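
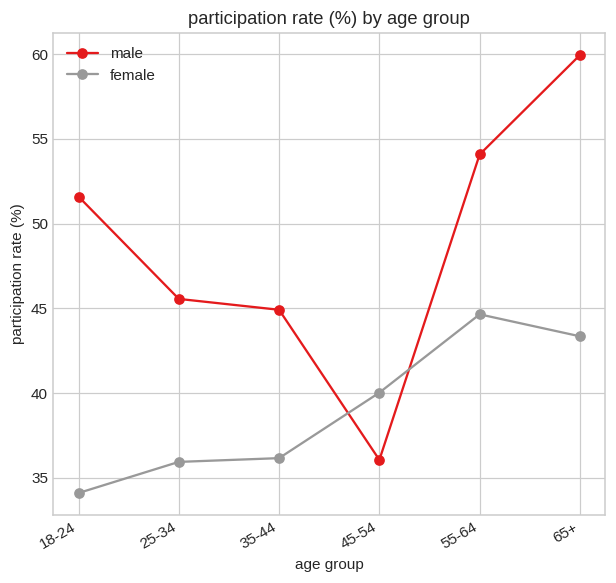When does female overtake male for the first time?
35-44: female ≈ 35 vs male ≈ 45 (not yet); 45-54: female ≈ 40 vs male ≈ 35 (first crossover).

45-54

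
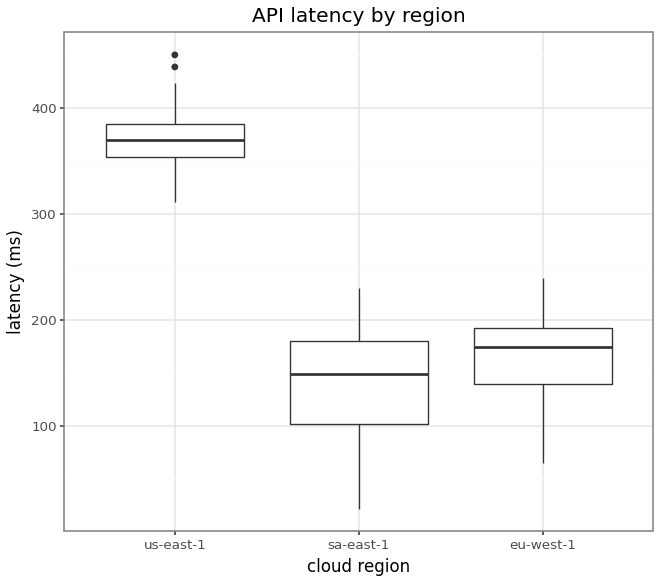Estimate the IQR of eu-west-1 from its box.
Q3 ≈ 200, Q1 ≈ 150; IQR ≈ 50.

≈ 50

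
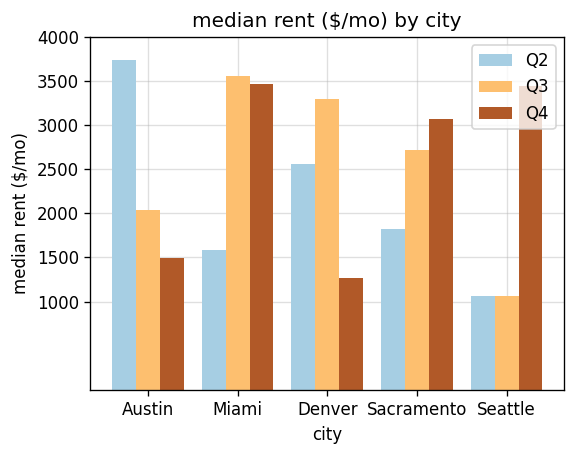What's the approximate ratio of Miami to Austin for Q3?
Miami ≈ 3500, Austin ≈ 2000; 3500/2000 ≈ 1.75.

≈ 1.75×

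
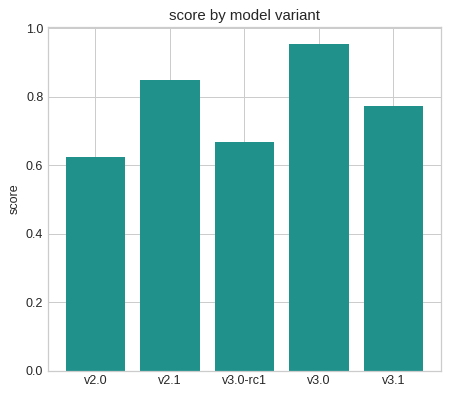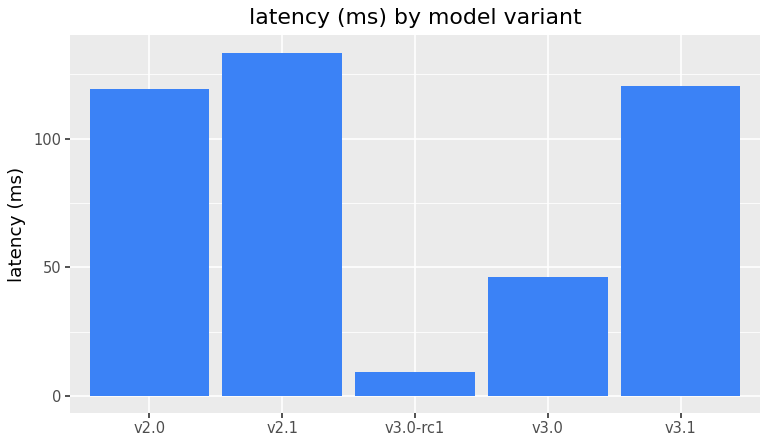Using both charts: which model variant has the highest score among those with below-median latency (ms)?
Chart 2 median latency (ms) ≈ 120; below-median model variants: v3.0-rc1, v3.0. Among those, v3.0 has the highest score (≈ 1).

v3.0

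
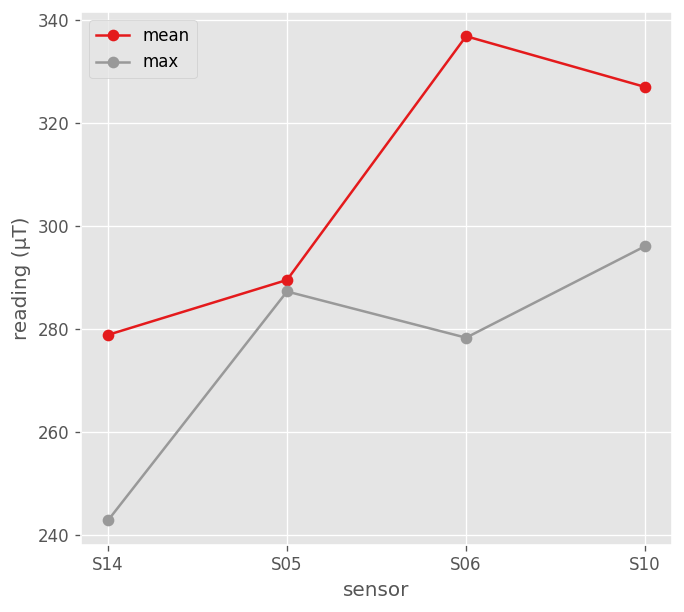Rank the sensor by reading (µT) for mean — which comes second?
S10

Top 3 for mean: S06 ≈ 340, S10 ≈ 330, S05 ≈ 290.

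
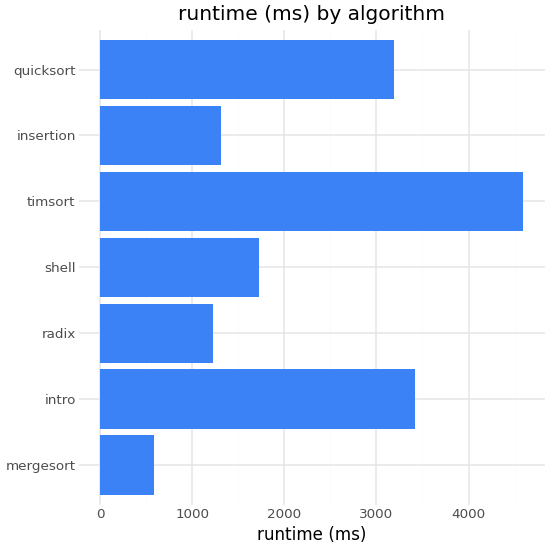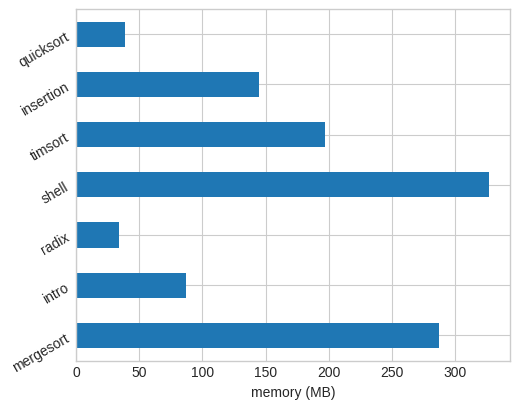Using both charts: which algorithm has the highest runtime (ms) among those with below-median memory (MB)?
intro

Chart 2 median memory (MB) ≈ 150; below-median algorithms: intro, radix, quicksort. Among those, intro has the highest runtime (ms) (≈ 3500).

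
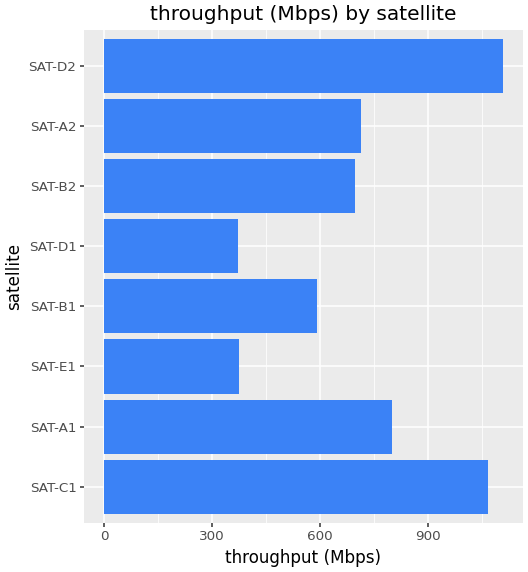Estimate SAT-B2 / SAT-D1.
SAT-B2 ≈ 700, SAT-D1 ≈ 400; 700/400 ≈ 1.75.

≈ 1.75×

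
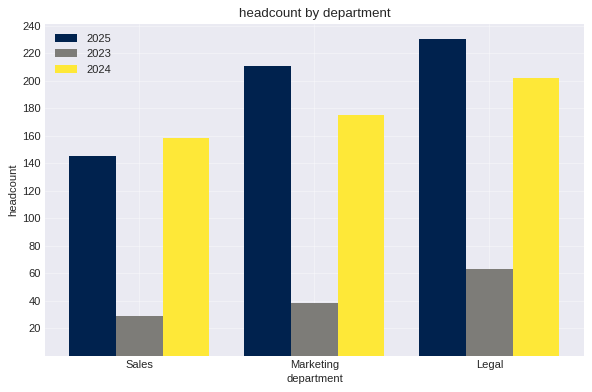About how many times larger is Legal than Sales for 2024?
Legal ≈ 200, Sales ≈ 160; 200/160 ≈ 1.25.

≈ 1.25×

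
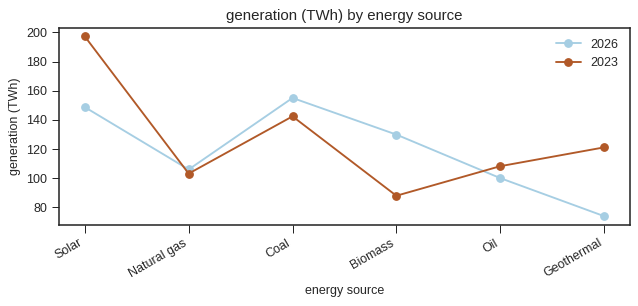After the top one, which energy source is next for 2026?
Top 3 for 2026: Coal ≈ 160, Solar ≈ 140, Biomass ≈ 120.

Solar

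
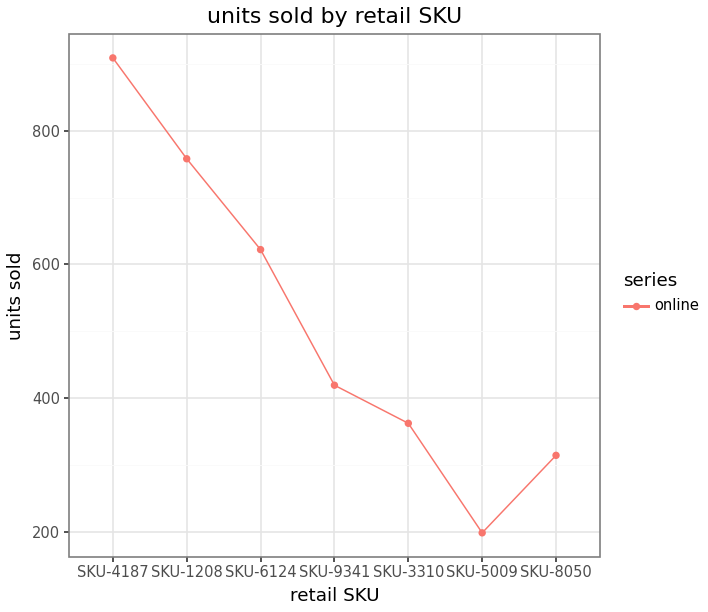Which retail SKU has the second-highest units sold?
Top 3: SKU-4187 ≈ 900, SKU-1208 ≈ 800, SKU-6124 ≈ 600.

SKU-1208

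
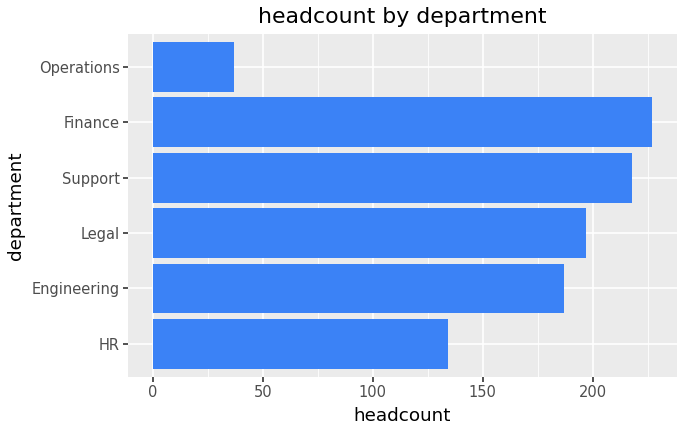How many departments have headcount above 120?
Above 120: HR, Engineering, Legal, Support, Finance.

5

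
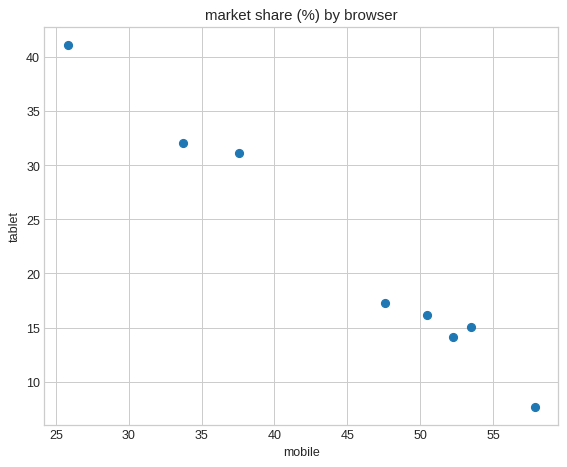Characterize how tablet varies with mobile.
negative, strong

Points are negatively correlated; strong (|r| ≈ 1.0).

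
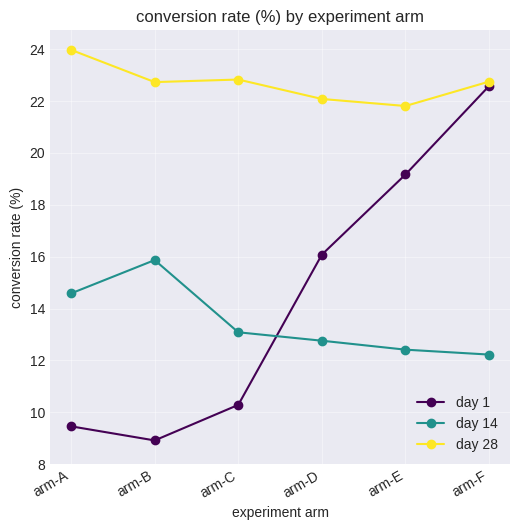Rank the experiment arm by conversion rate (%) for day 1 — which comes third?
arm-D

Top 4 for day 1: arm-F ≈ 22, arm-E ≈ 20, arm-D ≈ 16, arm-C ≈ 10.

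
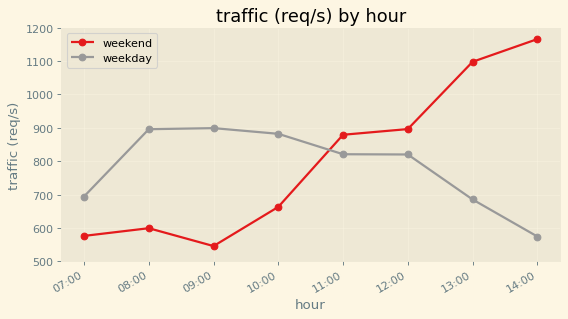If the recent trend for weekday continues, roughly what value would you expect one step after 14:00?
≈ 500

Last three: 800, 700, 600 → slope ≈ -100/step → next ≈ 500.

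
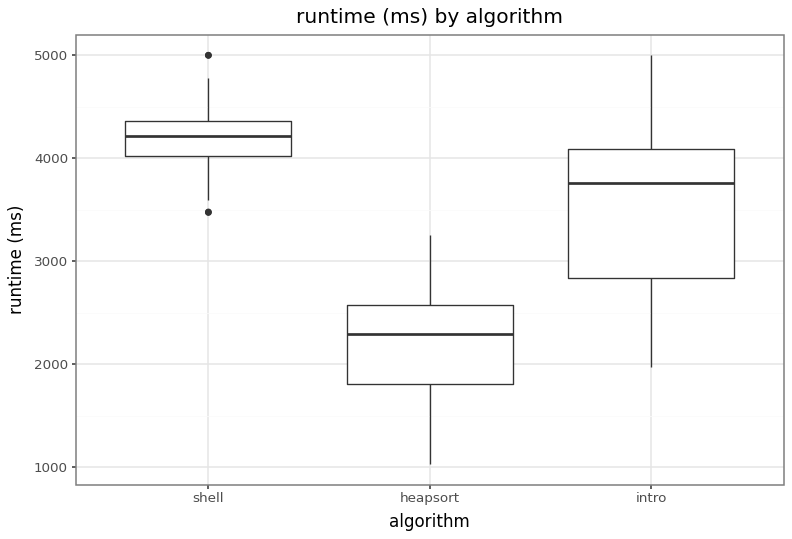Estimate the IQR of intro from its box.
≈ 1200

Q3 ≈ 4000, Q1 ≈ 2800; IQR ≈ 1200.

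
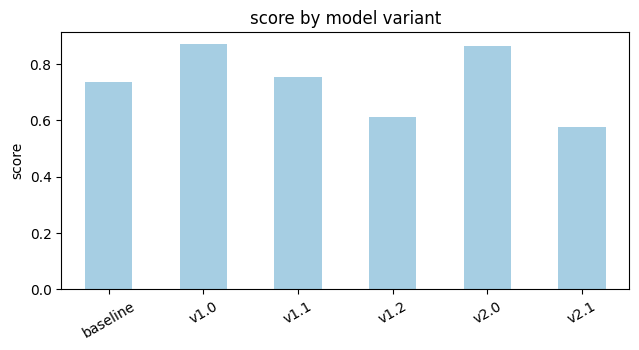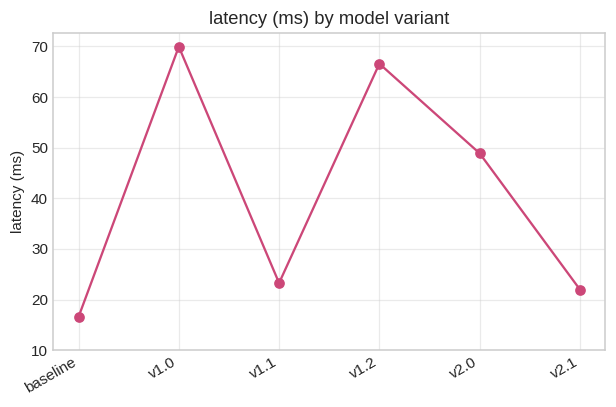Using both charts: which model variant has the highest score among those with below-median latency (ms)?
Chart 2 median latency (ms) ≈ 40; below-median model variants: baseline, v1.1, v2.1. Among those, v1.1 has the highest score (≈ 0.8).

v1.1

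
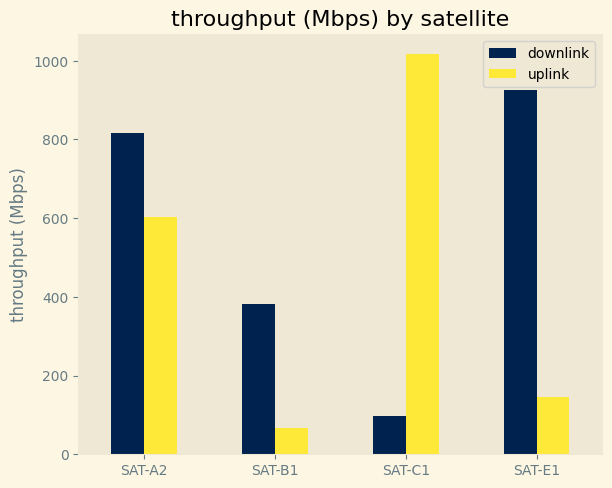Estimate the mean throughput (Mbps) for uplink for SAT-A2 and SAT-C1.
≈ 800

(600 + 1000) / 2 ≈ 800.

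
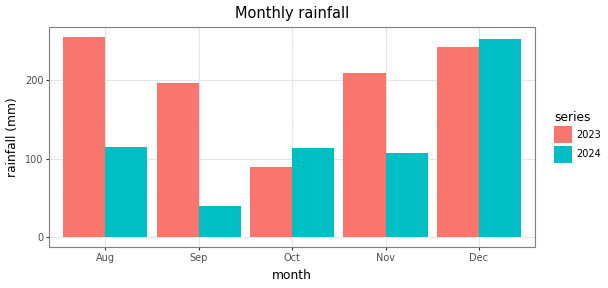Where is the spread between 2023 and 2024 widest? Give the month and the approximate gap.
Sep: 2023 ≈ 200, 2024 ≈ 50 → gap ≈ 150. Next-largest (Aug) is only ≈ 125.

Sep, ≈ 150 mm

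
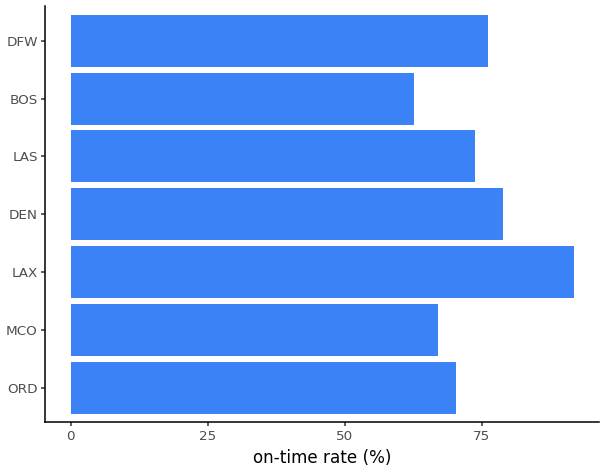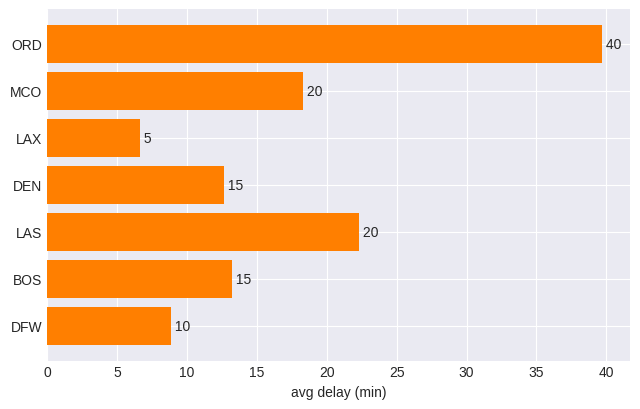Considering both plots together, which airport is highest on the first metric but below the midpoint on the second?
Chart 2 median avg delay (min) ≈ 15; below-median airports: LAX, DEN, DFW. Among those, LAX has the highest on-time rate (%) (≈ 90).

LAX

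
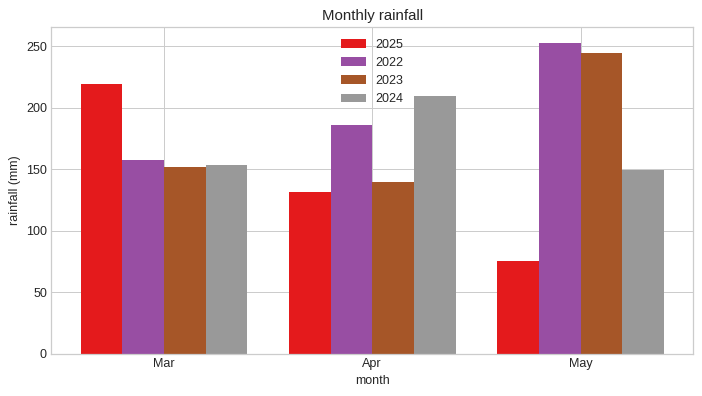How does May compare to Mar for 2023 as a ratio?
May ≈ 250, Mar ≈ 150; 250/150 ≈ 1.67.

≈ 1.67×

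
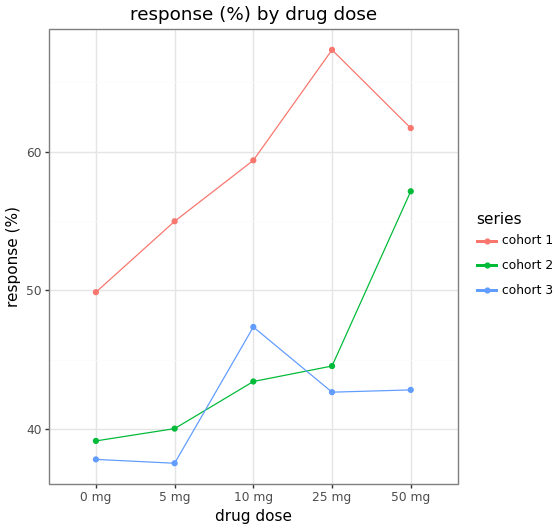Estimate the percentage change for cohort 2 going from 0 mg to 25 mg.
0 mg ≈ 40, 25 mg ≈ 45; (45 − 40) / 40 ≈ +12.5%.

≈ +12.5%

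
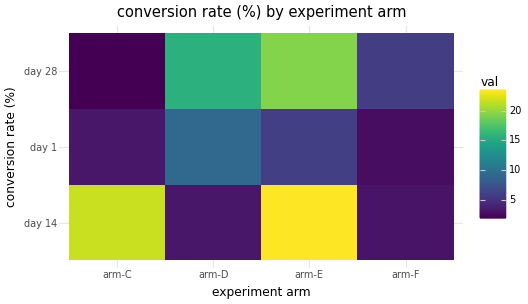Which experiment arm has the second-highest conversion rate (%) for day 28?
arm-D

Top 3 for day 28: arm-E ≈ 20, arm-D ≈ 16, arm-F ≈ 6.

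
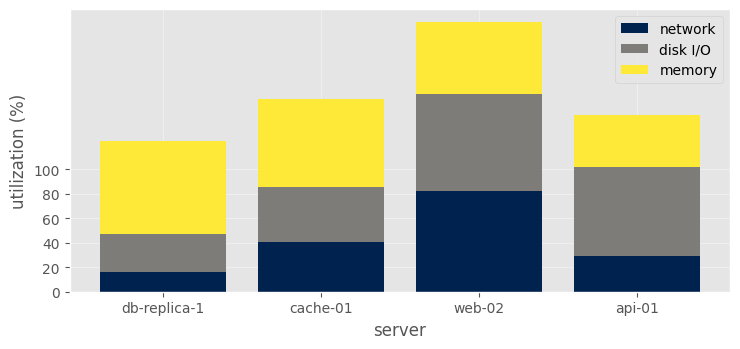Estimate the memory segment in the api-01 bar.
≈ 40

memory top ≈ 140, bottom ≈ 100; segment ≈ 40.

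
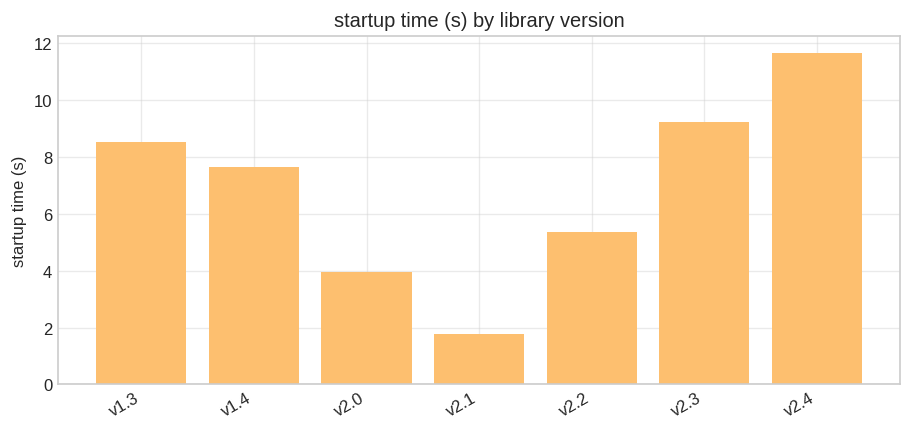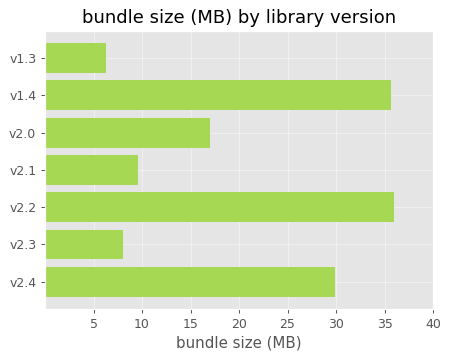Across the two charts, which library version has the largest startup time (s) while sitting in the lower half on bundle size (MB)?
Chart 2 median bundle size (MB) ≈ 15; below-median library versions: v1.3, v2.1, v2.3. Among those, v2.3 has the highest startup time (s) (≈ 10).

v2.3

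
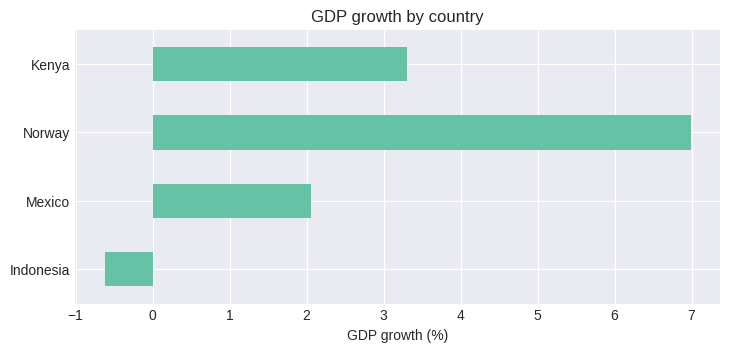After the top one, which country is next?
Top 3: Norway ≈ 7, Kenya ≈ 3, Mexico ≈ 2.

Kenya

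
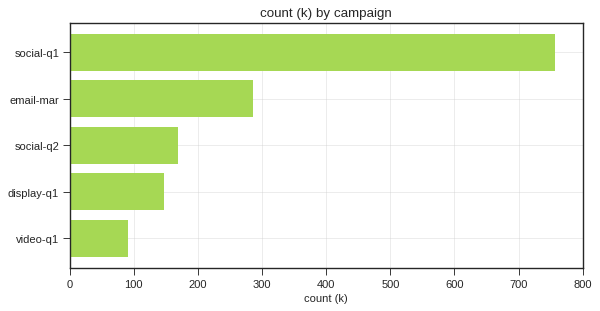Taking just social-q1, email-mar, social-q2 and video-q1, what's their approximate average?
(800 + 300 + 200 + 100) / 4 ≈ 350.

≈ 350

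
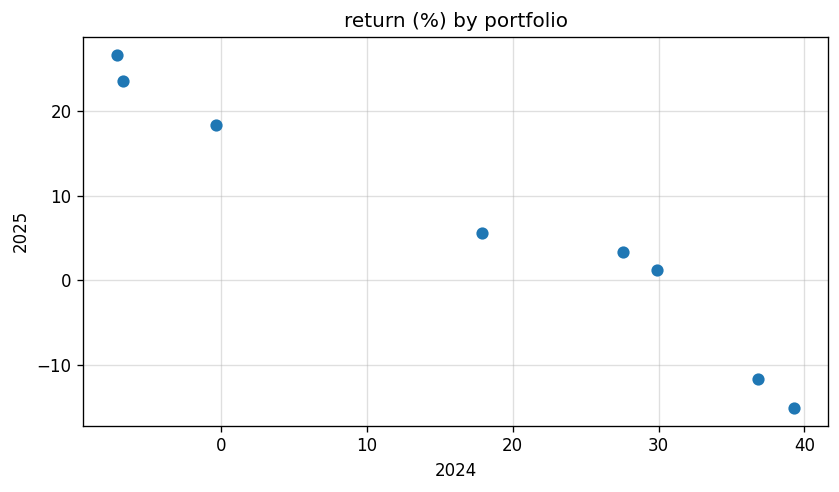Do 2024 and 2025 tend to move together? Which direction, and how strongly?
negative, strong

Points are negatively correlated; strong (|r| ≈ 1.0).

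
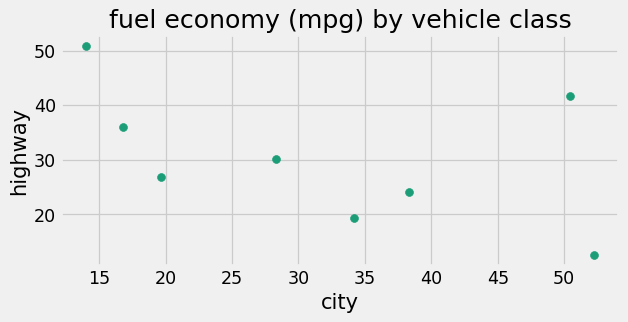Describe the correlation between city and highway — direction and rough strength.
negative, moderate

Points are negatively correlated; moderate (|r| ≈ 0.5).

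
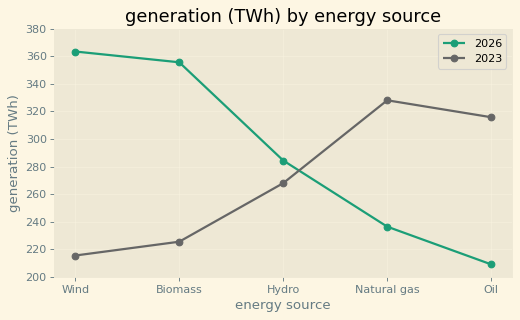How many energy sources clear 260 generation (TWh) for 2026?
Above 260: Wind, Biomass, Hydro.

3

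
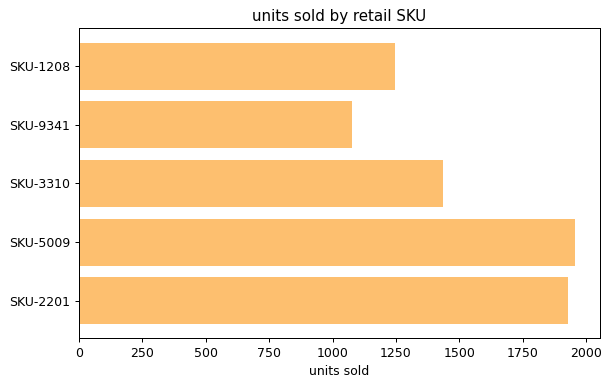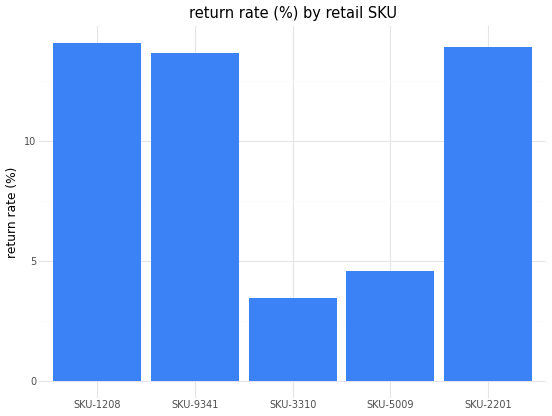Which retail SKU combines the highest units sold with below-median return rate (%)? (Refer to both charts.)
Chart 2 median return rate (%) ≈ 14; below-median retail SKUs: SKU-3310, SKU-5009. Among those, SKU-5009 has the highest units sold (≈ 2000).

SKU-5009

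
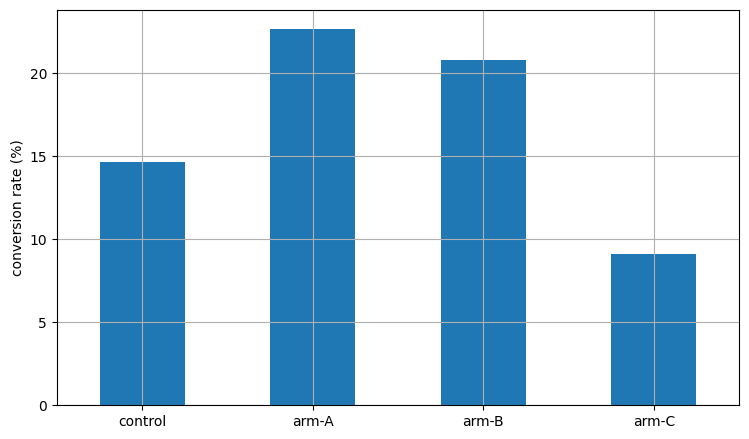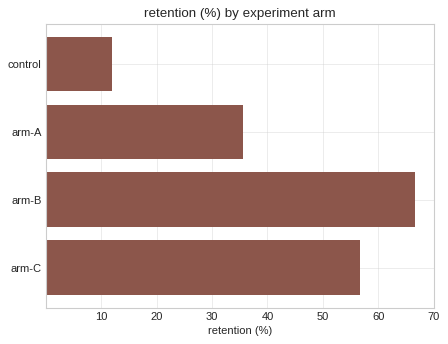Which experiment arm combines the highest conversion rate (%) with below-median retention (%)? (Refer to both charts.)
Chart 2 median retention (%) ≈ 50; below-median experiment arms: control, arm-A. Among those, arm-A has the highest conversion rate (%) (≈ 25).

arm-A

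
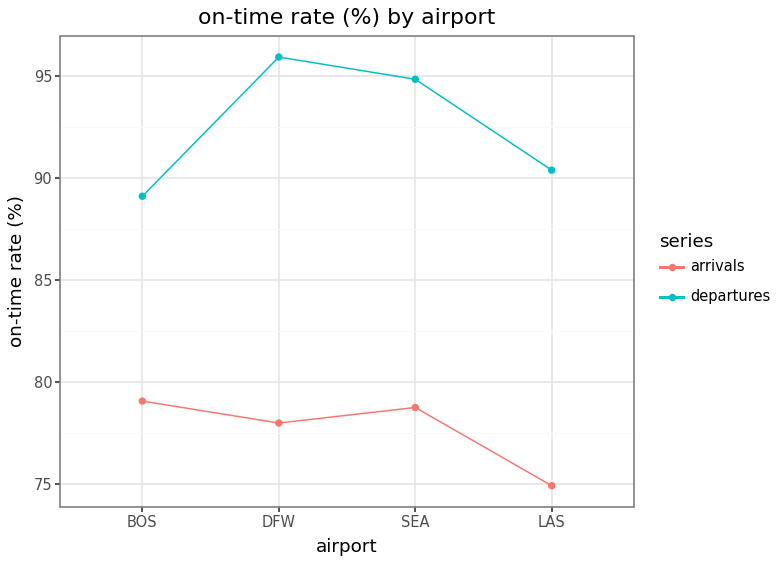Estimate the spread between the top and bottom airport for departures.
≈ 6

Max DFW ≈ 96, min BOS ≈ 90; range ≈ 6.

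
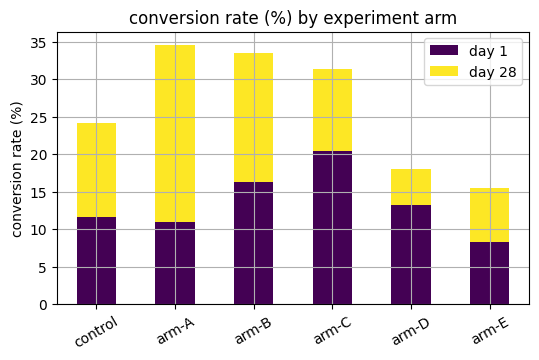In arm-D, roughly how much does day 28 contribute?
≈ 5

day 28 top ≈ 20, bottom ≈ 15; segment ≈ 5.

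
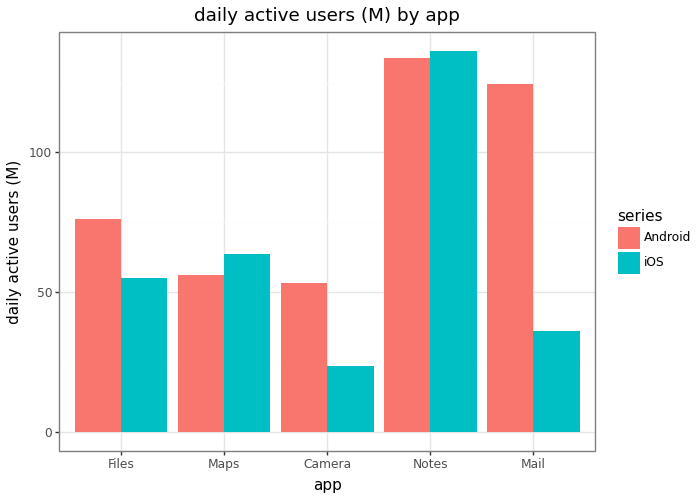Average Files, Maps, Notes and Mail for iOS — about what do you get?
≈ 75

(60 + 60 + 140 + 40) / 4 ≈ 75.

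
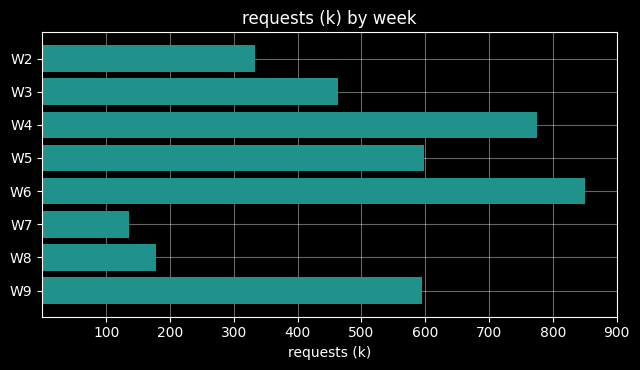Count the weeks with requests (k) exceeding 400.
5

Above 400: W3, W4, W5, W6, W9.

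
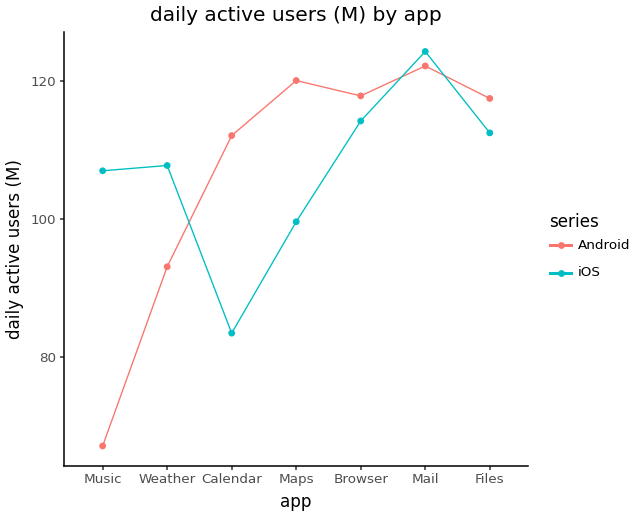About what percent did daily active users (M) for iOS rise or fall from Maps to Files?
Maps ≈ 100, Files ≈ 115; (115 − 100) / 100 ≈ +15%.

≈ +15%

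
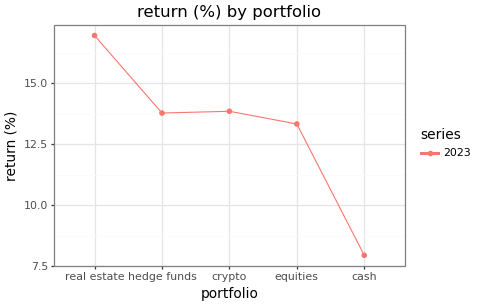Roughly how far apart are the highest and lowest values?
Max real estate ≈ 17, min cash ≈ 8; range ≈ 9.

≈ 9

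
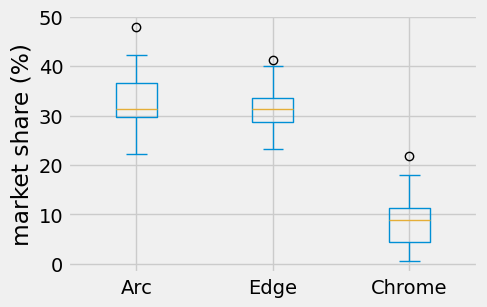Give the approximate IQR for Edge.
Q3 ≈ 35, Q1 ≈ 30; IQR ≈ 5.

≈ 5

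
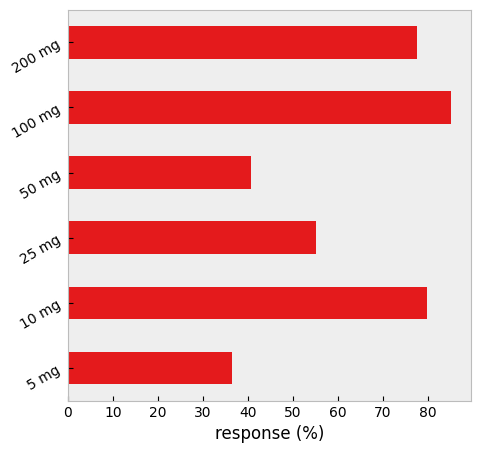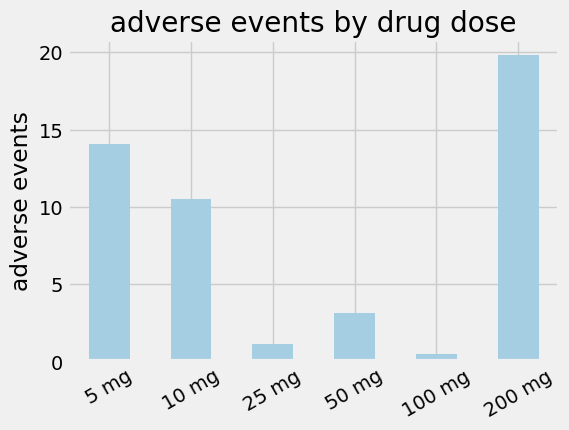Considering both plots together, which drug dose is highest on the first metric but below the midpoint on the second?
Chart 2 median adverse events ≈ 6; below-median drug doses: 25 mg, 50 mg, 100 mg. Among those, 100 mg has the highest response (%) (≈ 90).

100 mg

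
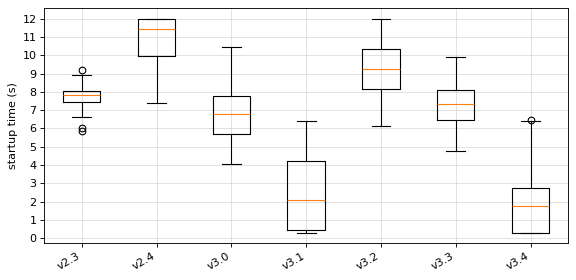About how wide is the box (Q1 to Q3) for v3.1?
Q3 ≈ 4, Q1 ≈ 0; IQR ≈ 4.

≈ 4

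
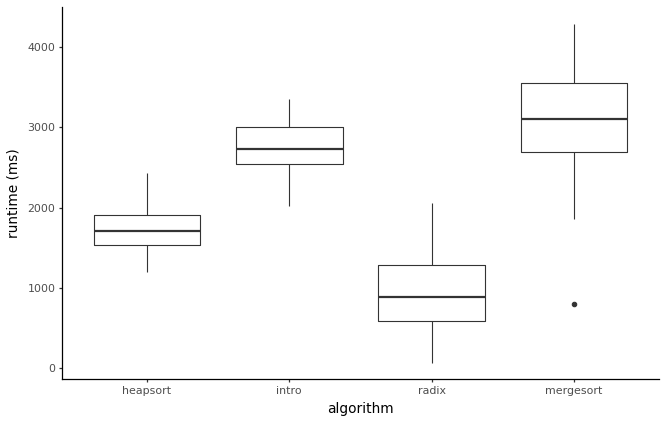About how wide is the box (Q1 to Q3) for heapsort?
Q3 ≈ 2000, Q1 ≈ 1600; IQR ≈ 400.

≈ 400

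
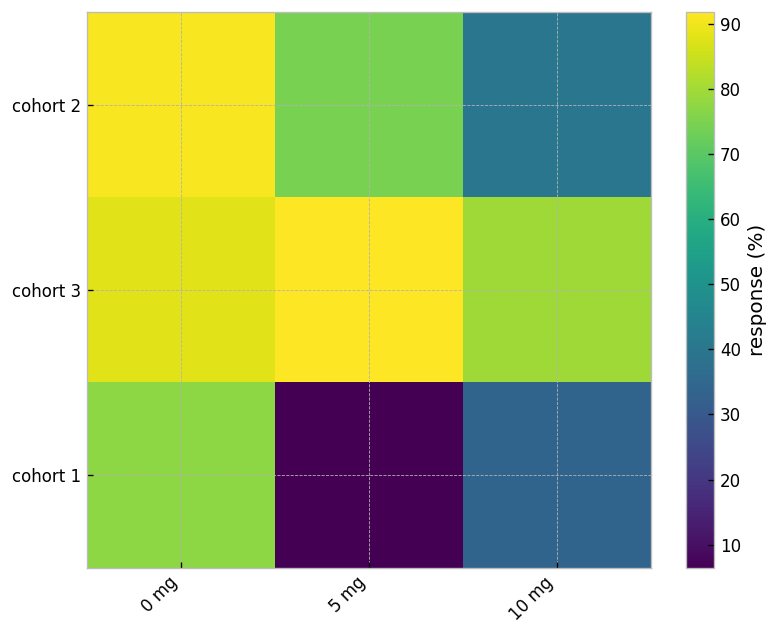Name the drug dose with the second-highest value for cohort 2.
5 mg

Top 3 for cohort 2: 0 mg ≈ 90, 5 mg ≈ 70, 10 mg ≈ 40.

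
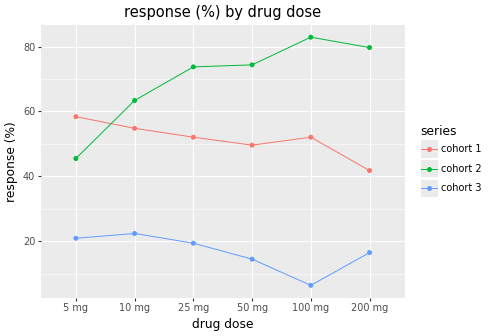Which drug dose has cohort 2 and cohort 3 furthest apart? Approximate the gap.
100 mg, ≈ 70 %

100 mg: cohort 2 ≈ 80, cohort 3 ≈ 10 → gap ≈ 70. Next-largest (200 mg) is only ≈ 60.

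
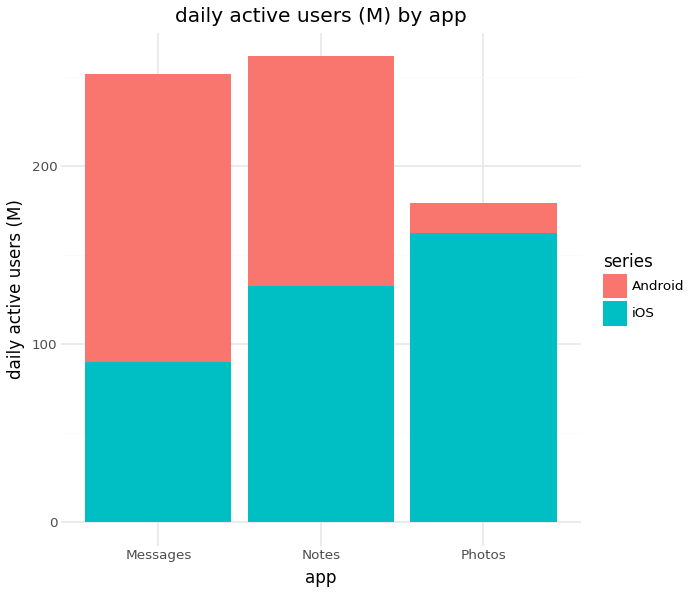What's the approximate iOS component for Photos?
iOS top ≈ 175, bottom ≈ 0; segment ≈ 175.

≈ 175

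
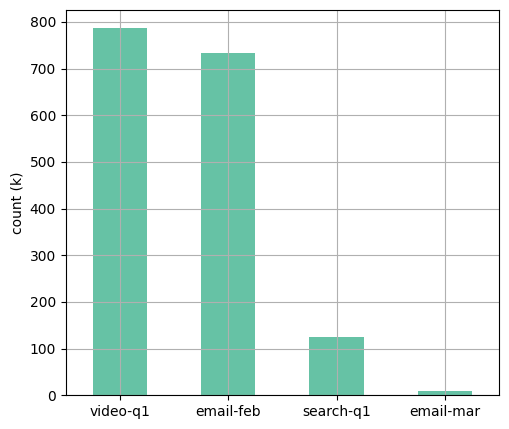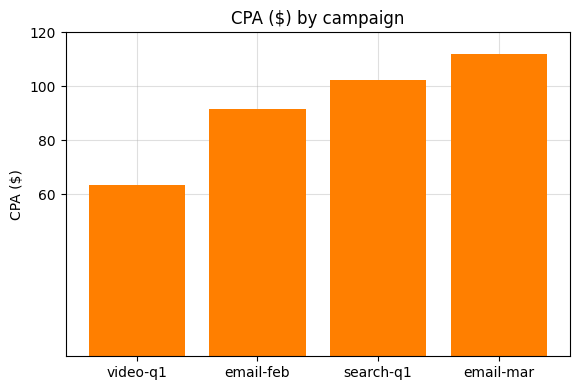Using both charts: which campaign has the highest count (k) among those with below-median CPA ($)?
Chart 2 median CPA ($) ≈ 100; below-median campaigns: video-q1, email-feb. Among those, video-q1 has the highest count (k) (≈ 800).

video-q1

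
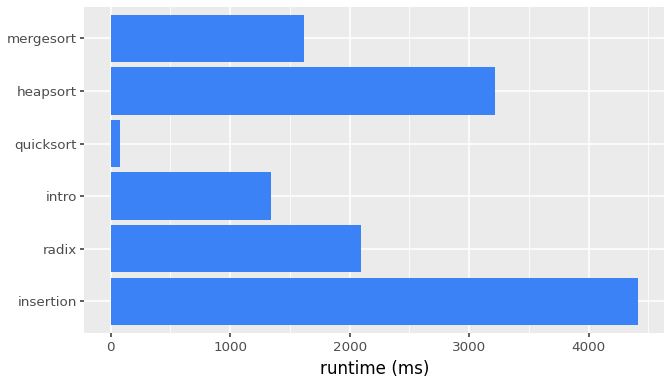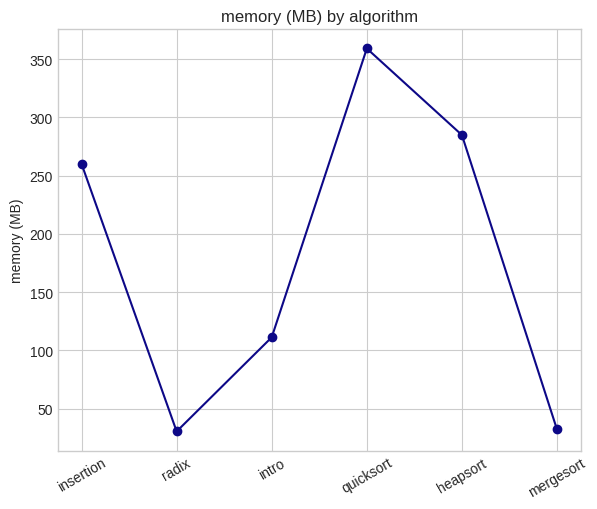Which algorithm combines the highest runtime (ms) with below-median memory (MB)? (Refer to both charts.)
Chart 2 median memory (MB) ≈ 200; below-median algorithms: radix, intro, mergesort. Among those, radix has the highest runtime (ms) (≈ 2000).

radix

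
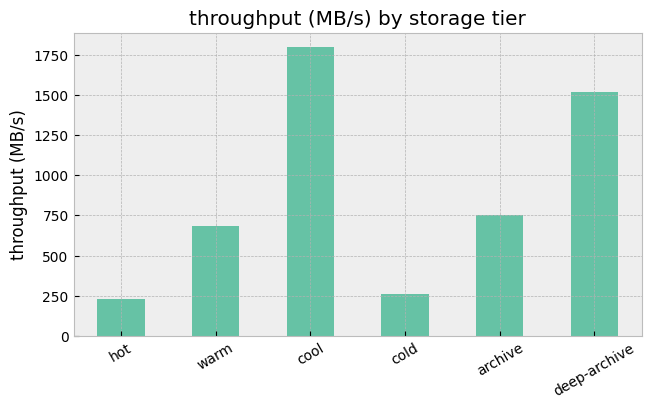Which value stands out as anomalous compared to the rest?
cool ≈ 1800; the rest sit between ≈ 200 and ≈ 1600.

cool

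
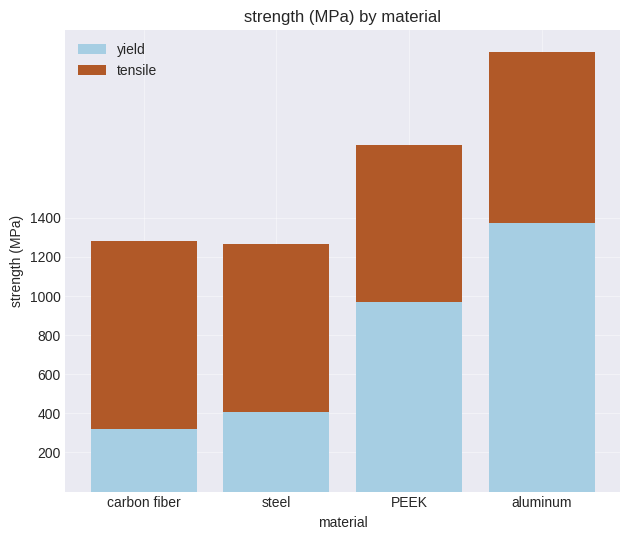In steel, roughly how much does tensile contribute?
≈ 800

tensile top ≈ 1200, bottom ≈ 400; segment ≈ 800.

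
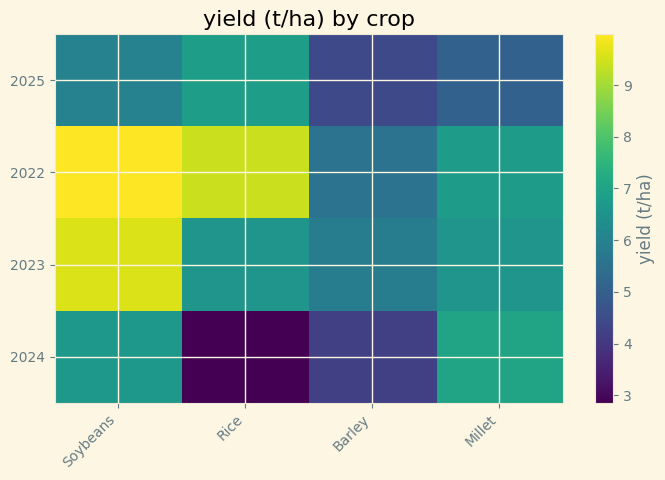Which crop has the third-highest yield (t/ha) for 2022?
Millet

Top 4 for 2022: Soybeans ≈ 10, Rice ≈ 9, Millet ≈ 7, Barley ≈ 6.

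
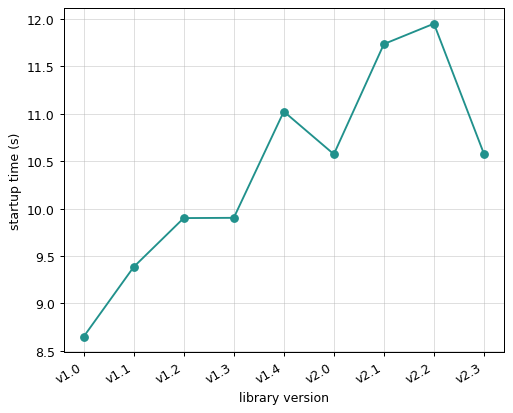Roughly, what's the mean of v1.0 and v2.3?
(8.5 + 10.5) / 2 ≈ 9.5.

≈ 9.5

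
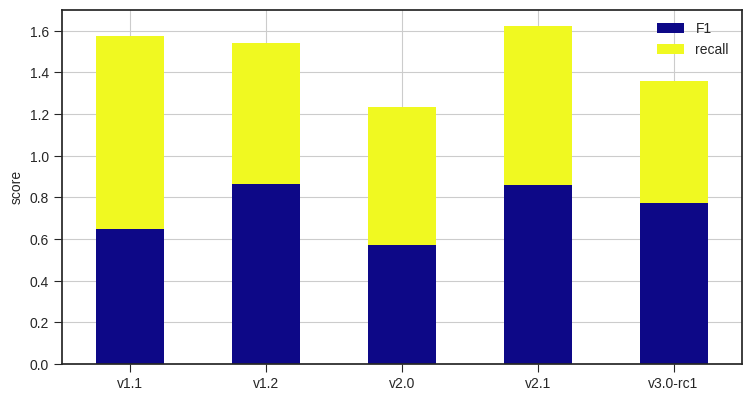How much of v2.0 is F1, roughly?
≈ 0.6

F1 top ≈ 0.6, bottom ≈ 0.0; segment ≈ 0.6.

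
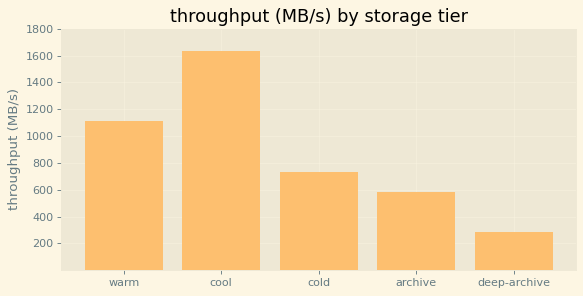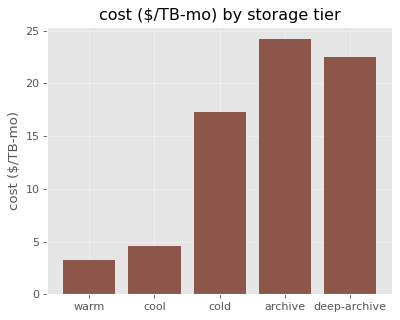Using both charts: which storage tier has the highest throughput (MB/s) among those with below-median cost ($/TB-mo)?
Chart 2 median cost ($/TB-mo) ≈ 15; below-median storage tiers: warm, cool. Among those, cool has the highest throughput (MB/s) (≈ 1600).

cool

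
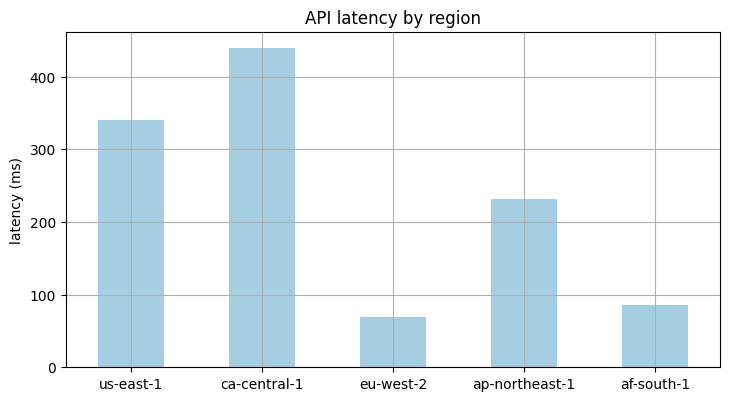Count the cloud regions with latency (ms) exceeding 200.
Above 200: us-east-1, ca-central-1, ap-northeast-1.

3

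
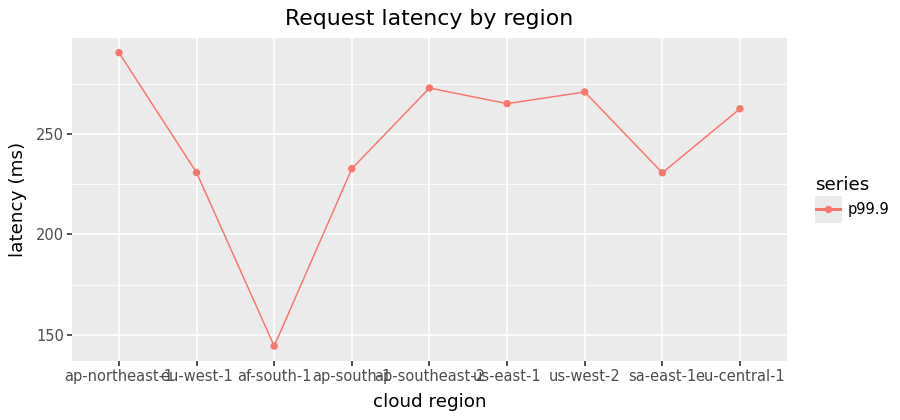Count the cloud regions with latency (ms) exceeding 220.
8

Above 220: ap-northeast-1, eu-west-1, ap-south-1, ap-southeast-2, us-east-1, us-west-2, sa-east-1, eu-central-1.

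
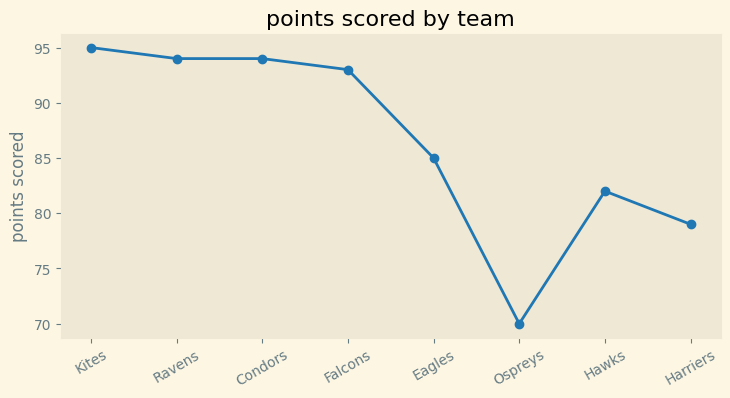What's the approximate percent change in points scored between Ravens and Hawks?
Ravens ≈ 95, Hawks ≈ 80; (80 − 95) / 95 ≈ -15.8%.

≈ -15.8%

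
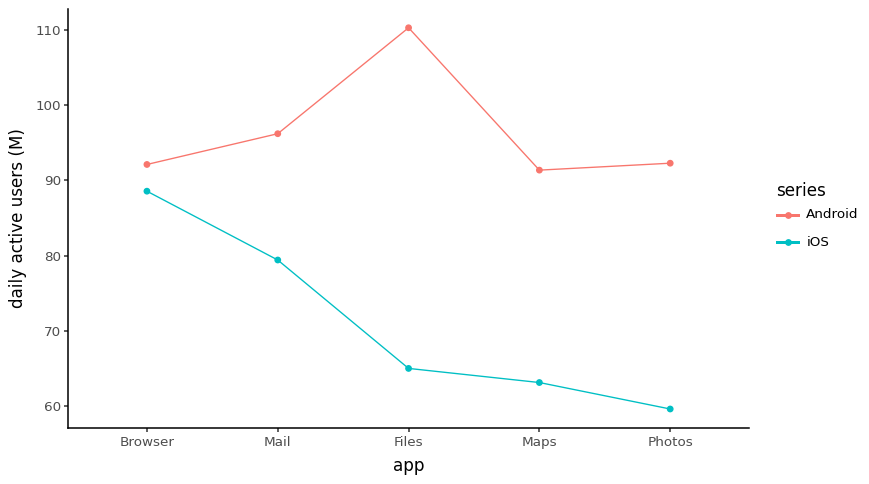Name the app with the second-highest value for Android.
Mail

Top 3 for Android: Files ≈ 110, Mail ≈ 95, Photos ≈ 90.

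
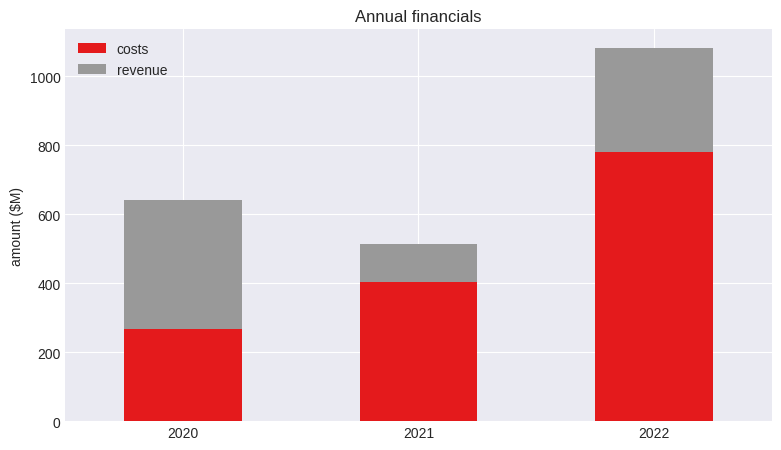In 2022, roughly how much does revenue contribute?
≈ 300

revenue top ≈ 1100, bottom ≈ 800; segment ≈ 300.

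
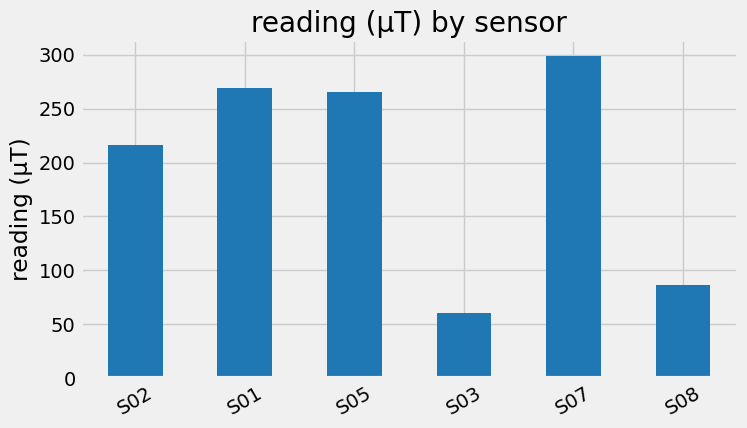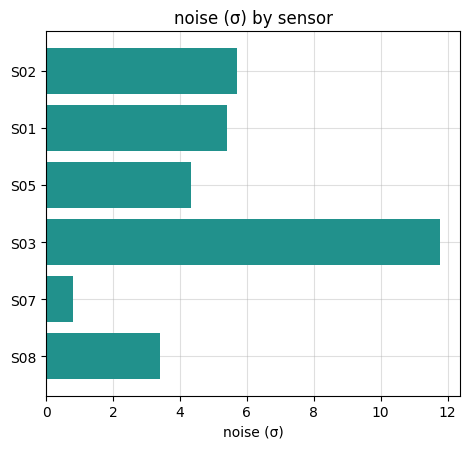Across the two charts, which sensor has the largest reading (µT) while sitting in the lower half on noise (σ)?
Chart 2 median noise (σ) ≈ 4; below-median sensors: S05, S07, S08. Among those, S07 has the highest reading (µT) (≈ 300).

S07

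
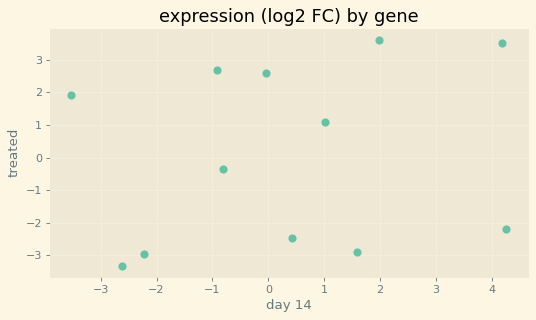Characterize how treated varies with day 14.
Points are roughly uncorrelated; weak (|r| ≈ 0.2).

no clear correlation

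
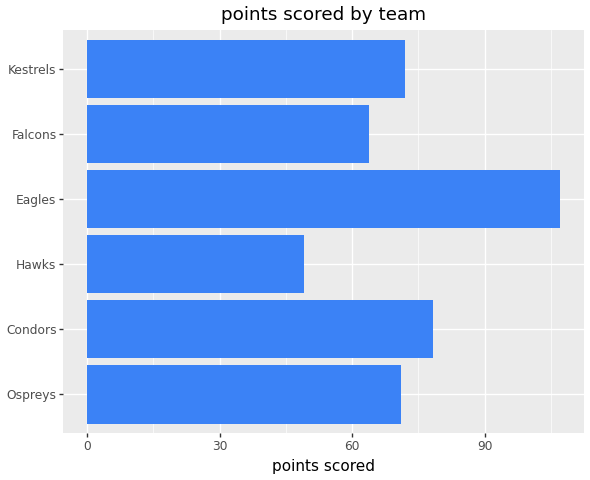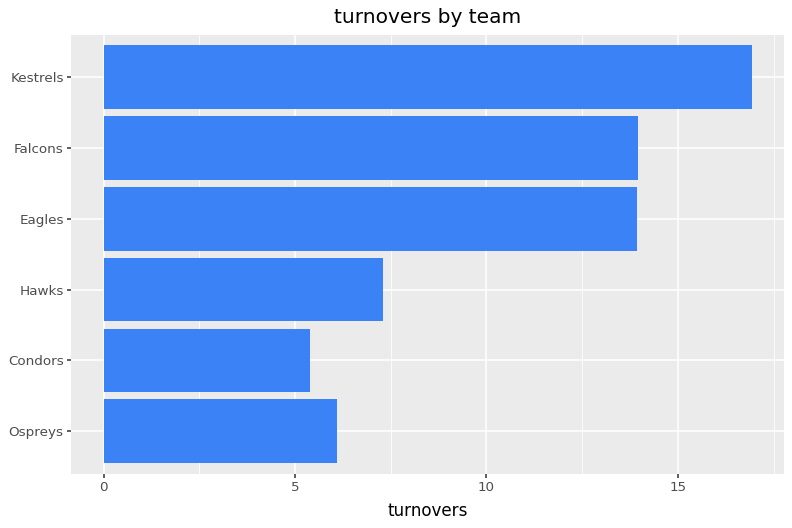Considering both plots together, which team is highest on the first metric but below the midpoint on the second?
Chart 2 median turnovers ≈ 10; below-median teams: Ospreys, Condors, Hawks. Among those, Condors has the highest points scored (≈ 80).

Condors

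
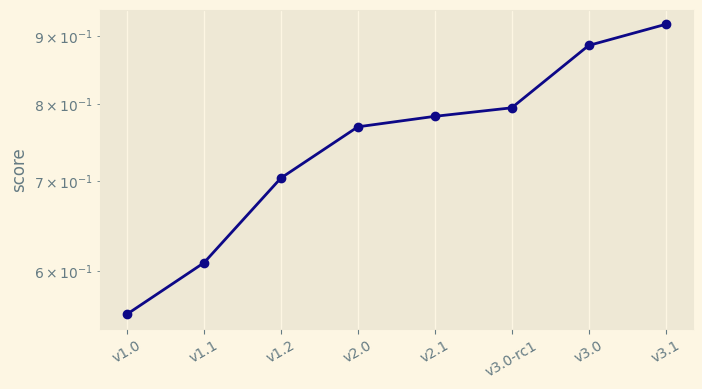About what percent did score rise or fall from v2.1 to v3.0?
≈ +12.5%

v2.1 ≈ 0.80, v3.0 ≈ 0.90; (0.90 − 0.80) / 0.80 ≈ +12.5%.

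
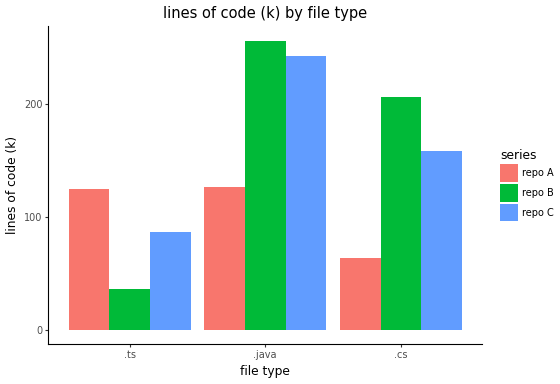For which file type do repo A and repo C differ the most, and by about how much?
.java: repo A ≈ 125, repo C ≈ 250 → gap ≈ 125. Next-largest (.cs) is only ≈ 75.

.java, ≈ 125 k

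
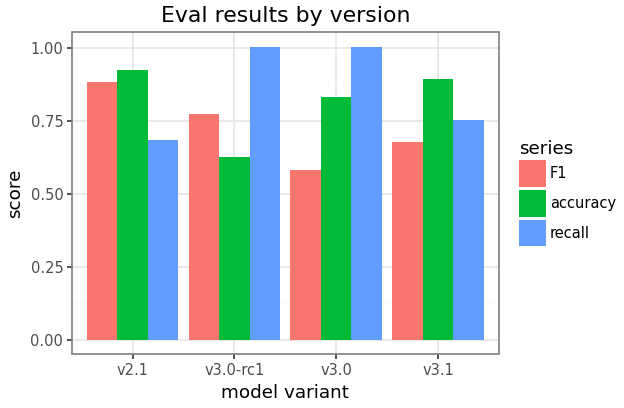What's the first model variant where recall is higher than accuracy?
v2.1: recall ≈ 0.7 vs accuracy ≈ 0.9 (not yet); v3.0-rc1: recall ≈ 1.0 vs accuracy ≈ 0.6 (first crossover).

v3.0-rc1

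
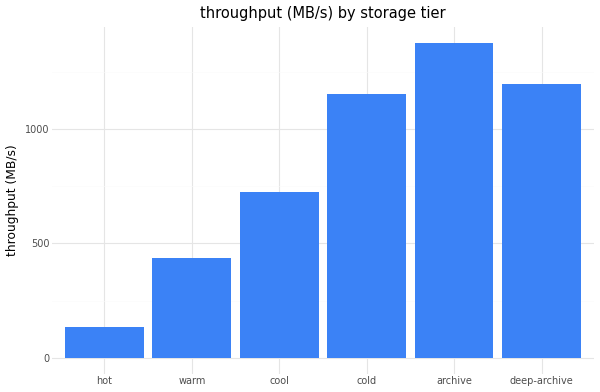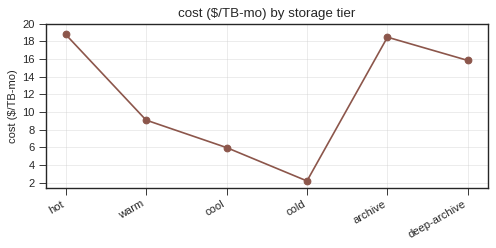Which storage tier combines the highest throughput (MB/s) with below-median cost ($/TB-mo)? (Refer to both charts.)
cold

Chart 2 median cost ($/TB-mo) ≈ 12; below-median storage tiers: warm, cool, cold. Among those, cold has the highest throughput (MB/s) (≈ 1200).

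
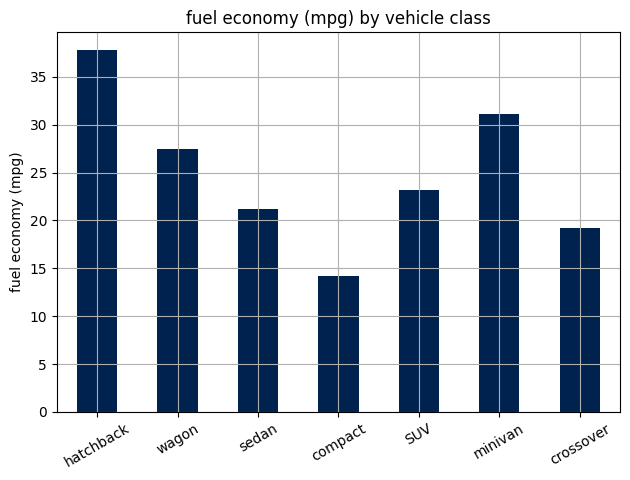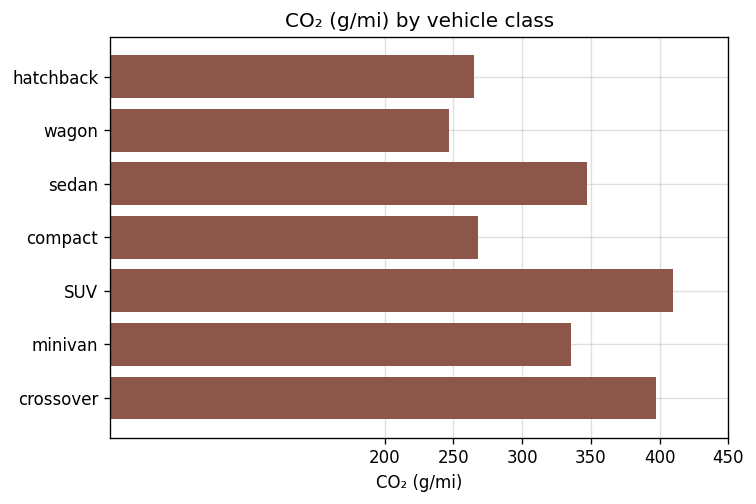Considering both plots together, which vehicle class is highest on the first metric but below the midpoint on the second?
hatchback

Chart 2 median CO₂ (g/mi) ≈ 350; below-median vehicle classes: hatchback, wagon, compact. Among those, hatchback has the highest fuel economy (mpg) (≈ 40).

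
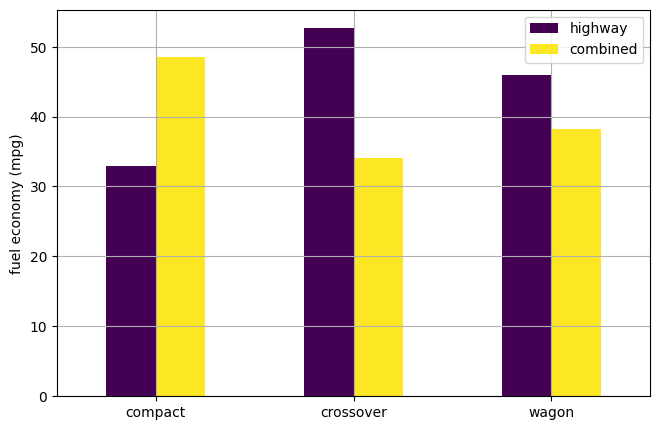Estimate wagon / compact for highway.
wagon ≈ 45, compact ≈ 35; 45/35 ≈ 1.29.

≈ 1.29×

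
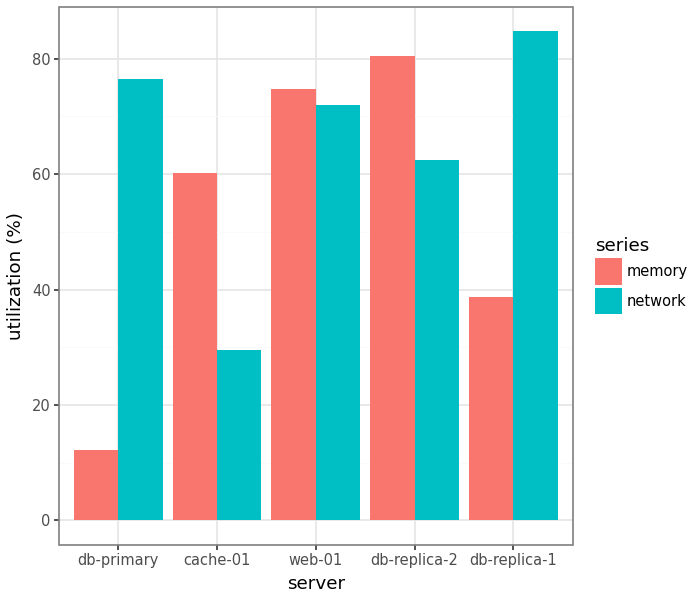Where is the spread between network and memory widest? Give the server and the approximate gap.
db-primary: network ≈ 80, memory ≈ 10 → gap ≈ 70. Next-largest (db-replica-1) is only ≈ 40.

db-primary, ≈ 70 %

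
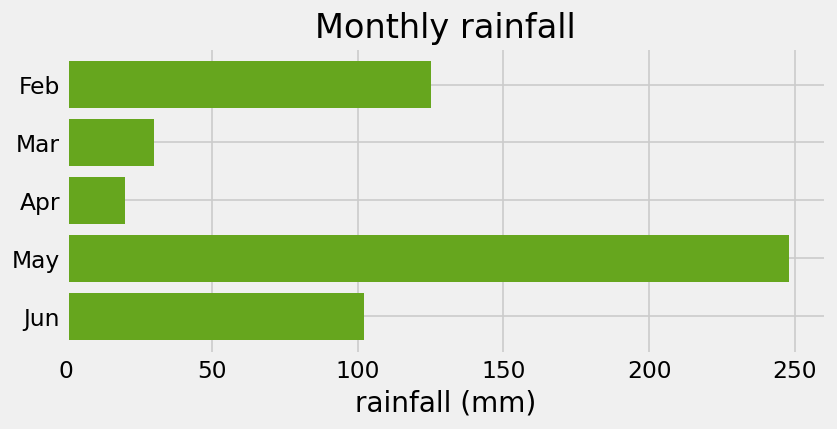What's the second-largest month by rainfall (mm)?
Feb

Top 3: May ≈ 250, Feb ≈ 125, Jun ≈ 100.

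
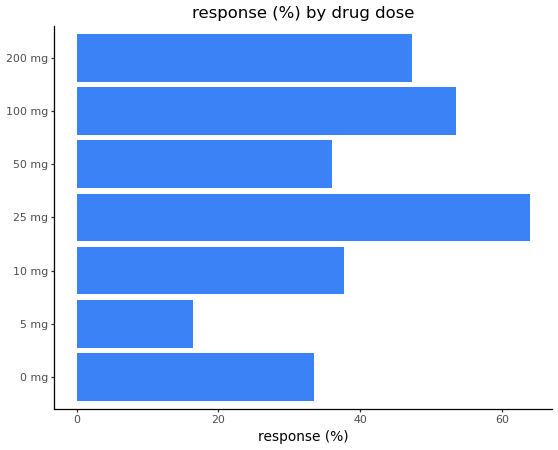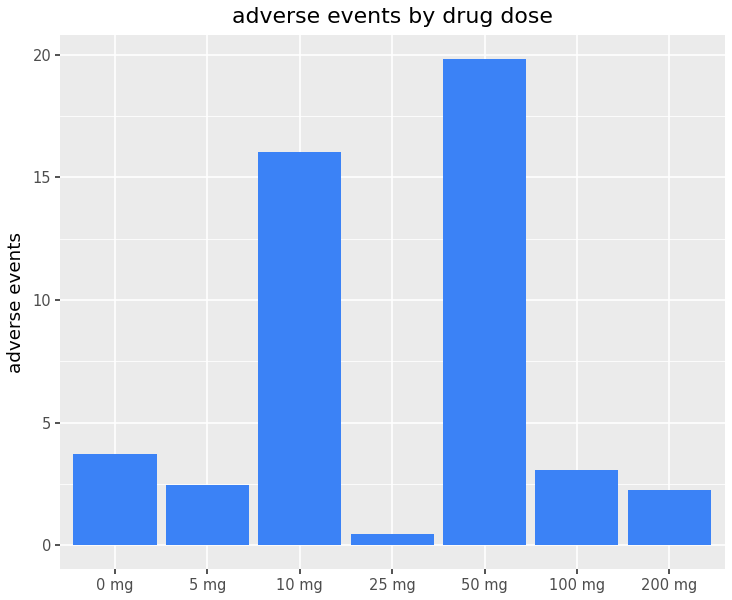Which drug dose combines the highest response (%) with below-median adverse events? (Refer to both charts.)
Chart 2 median adverse events ≈ 4; below-median drug doses: 5 mg, 25 mg, 200 mg. Among those, 25 mg has the highest response (%) (≈ 60).

25 mg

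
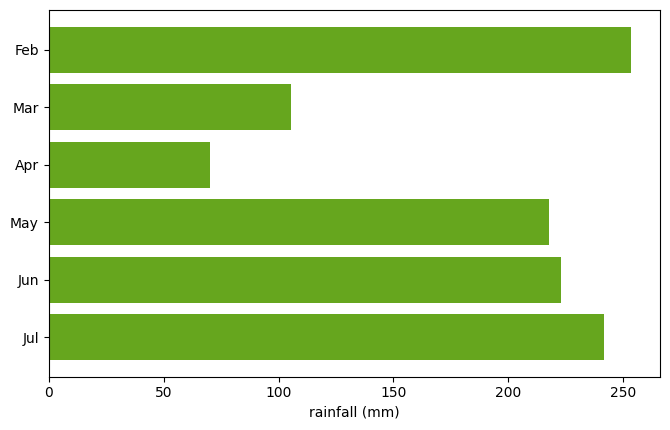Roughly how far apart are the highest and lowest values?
Max Feb ≈ 250, min Apr ≈ 75; range ≈ 175.

≈ 175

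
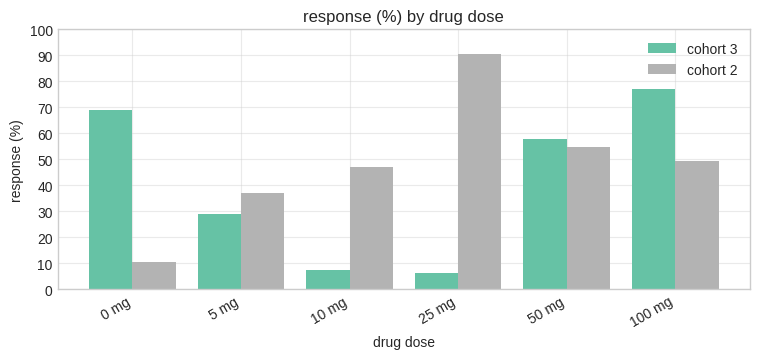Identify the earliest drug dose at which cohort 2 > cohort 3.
0 mg: cohort 2 ≈ 10 vs cohort 3 ≈ 70 (not yet); 5 mg: cohort 2 ≈ 40 vs cohort 3 ≈ 30 (first crossover).

5 mg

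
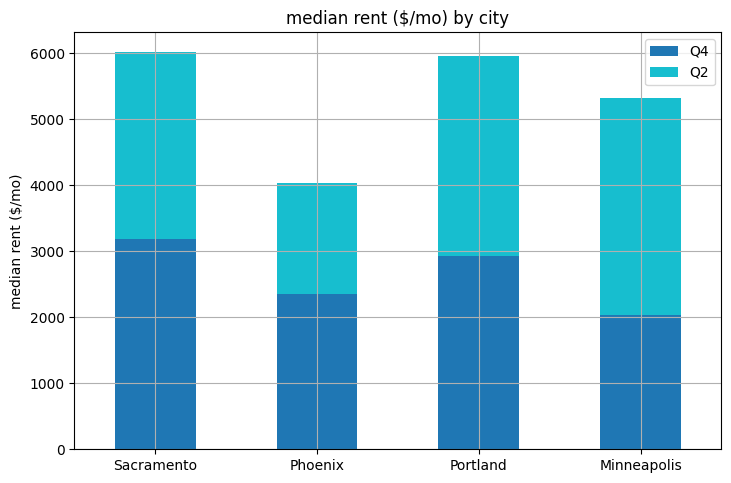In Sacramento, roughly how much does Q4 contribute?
≈ 3000

Q4 top ≈ 3000, bottom ≈ 0; segment ≈ 3000.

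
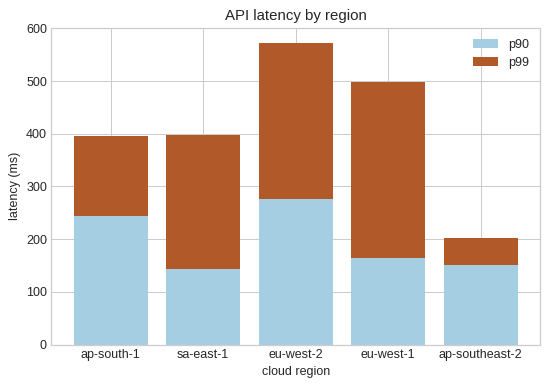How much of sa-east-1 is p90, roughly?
p90 top ≈ 150, bottom ≈ 0; segment ≈ 150.

≈ 150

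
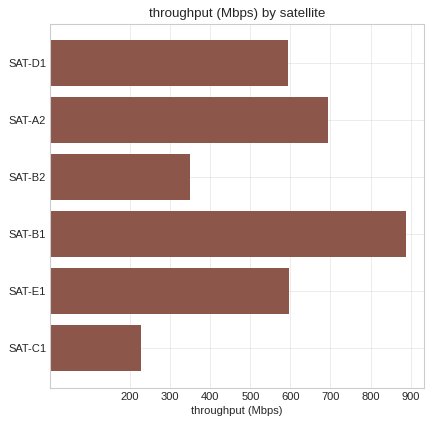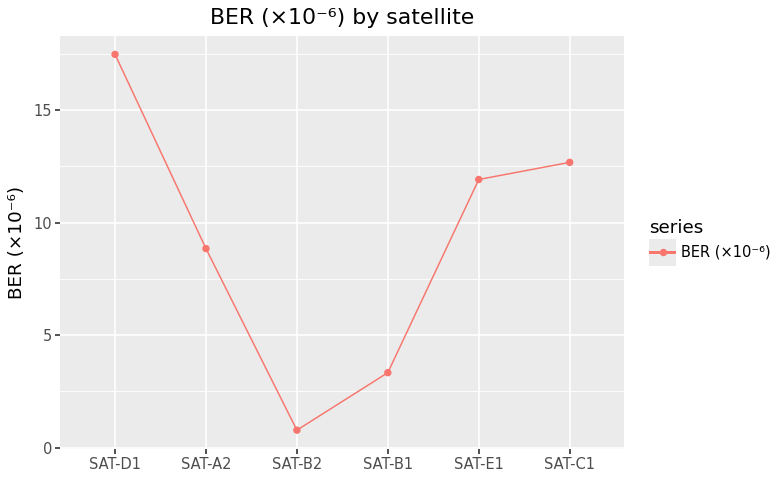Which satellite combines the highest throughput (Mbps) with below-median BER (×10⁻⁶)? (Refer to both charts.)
Chart 2 median BER (×10⁻⁶) ≈ 10; below-median satellites: SAT-A2, SAT-B2, SAT-B1. Among those, SAT-B1 has the highest throughput (Mbps) (≈ 900).

SAT-B1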